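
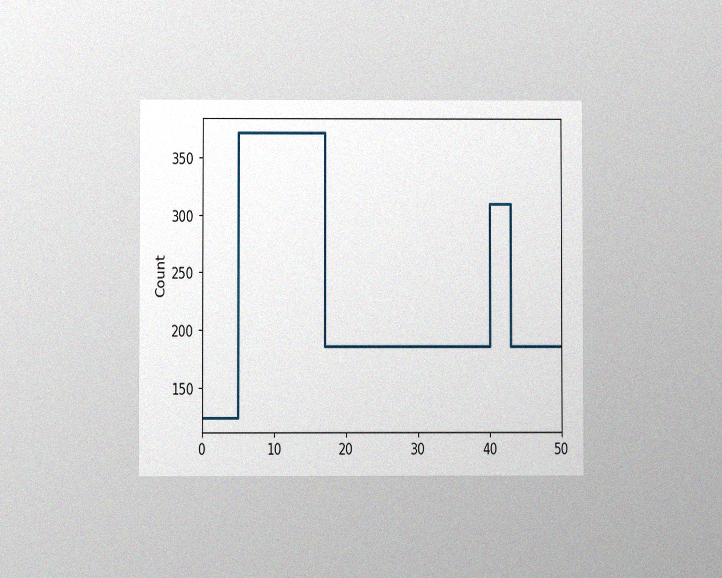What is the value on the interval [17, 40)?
The chart is viewed at a slight angle, with some photo noise. On [17, 40) the step sits at 186.

186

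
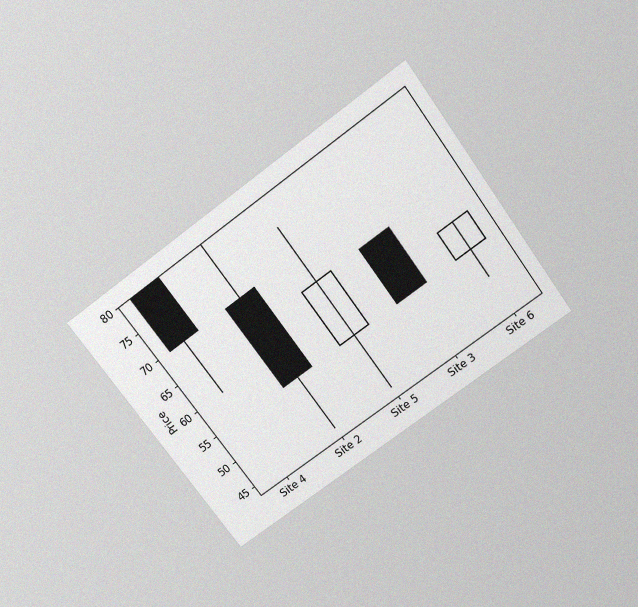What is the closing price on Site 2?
55

The chart is tilted about 36° counter-clockwise and viewed slightly from above, with some photo noise. The Site 2 candle closes at 55.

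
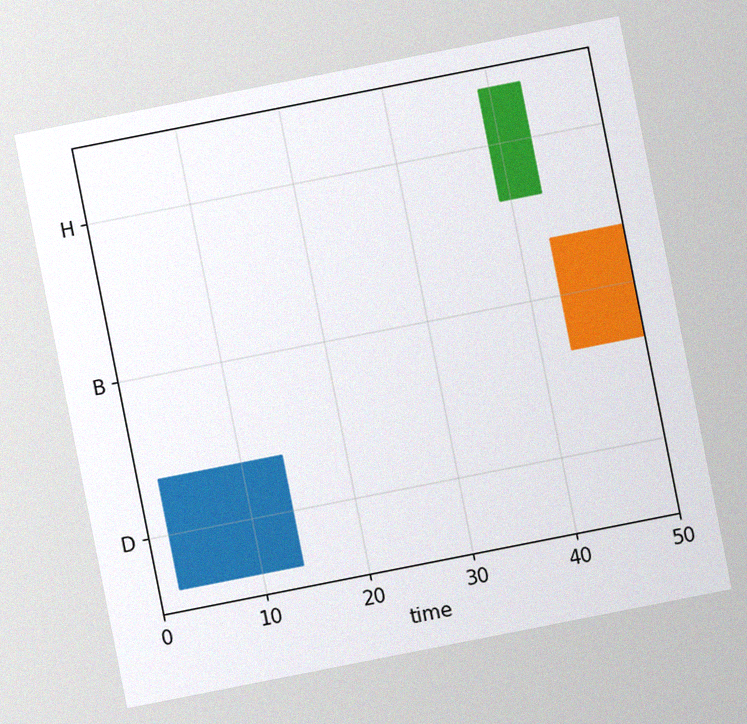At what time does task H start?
The chart is tilted about 11° counter-clockwise, with some photo noise. The H bar begins at t=39.

39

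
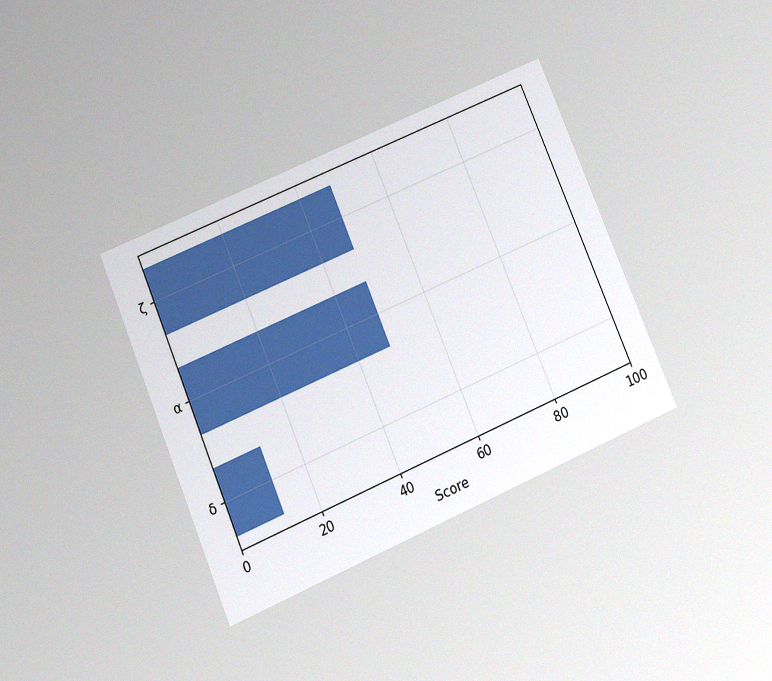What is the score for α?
48

The chart is tilted about 23° counter-clockwise and viewed slightly from below, with some photo noise. Reading along the chart's x-axis, the α bar reaches 48.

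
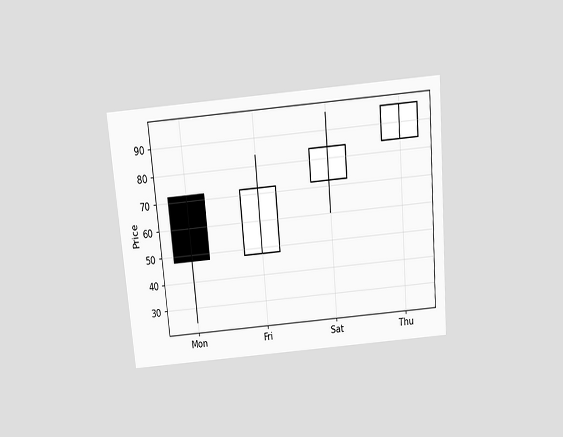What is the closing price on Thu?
96

The chart is tilted about 5° counter-clockwise and viewed slightly from above. The Thu candle closes at 96.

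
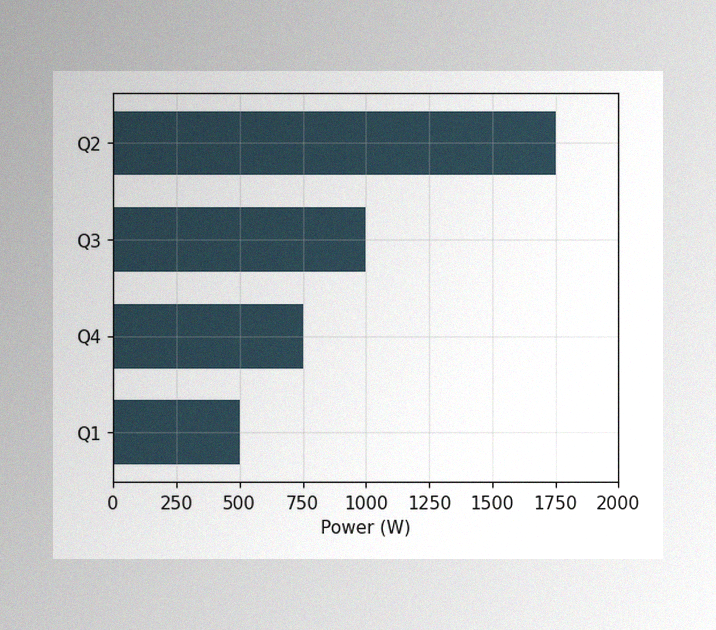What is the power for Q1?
500W

The image has some photo noise and uneven lighting. Reading along the chart's x-axis, the Q1 bar reaches 500W.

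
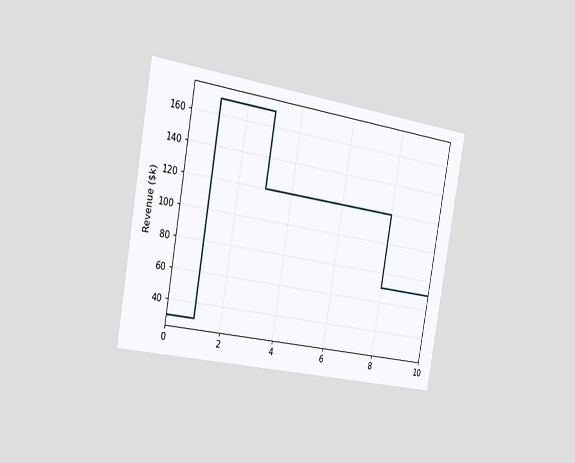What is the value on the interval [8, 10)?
The chart is tilted about 10° clockwise and viewed slightly from the left. On [8, 10) the step sits at $70k.

$70k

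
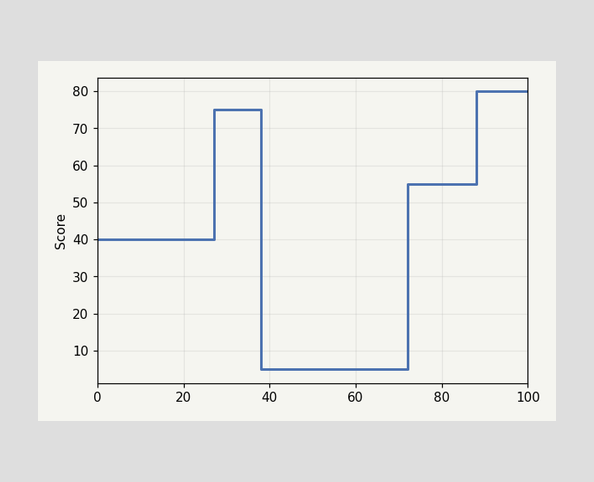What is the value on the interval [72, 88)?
55

On [72, 88) the step sits at 55.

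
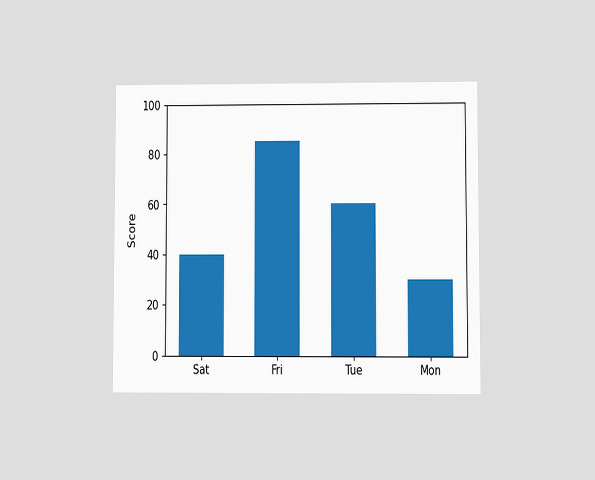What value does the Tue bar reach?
The chart is viewed at a slight angle. Reading along the chart's y-axis, the Tue bar reaches 60.

60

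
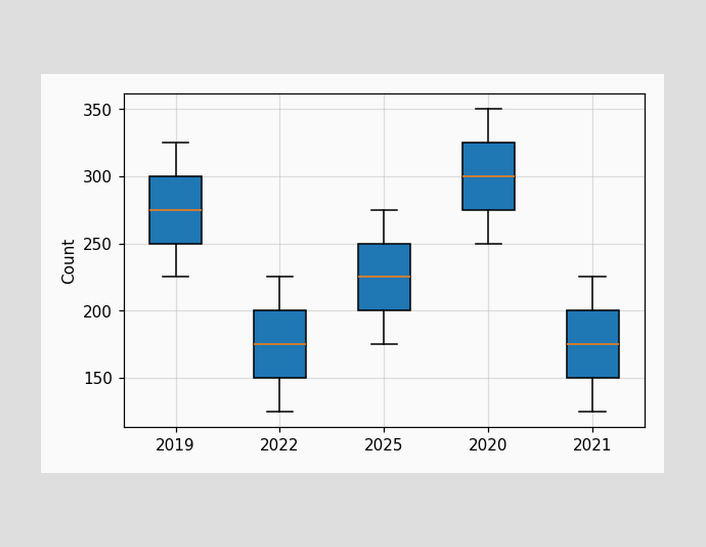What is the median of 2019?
The median line in the 2019 box sits at 275.

275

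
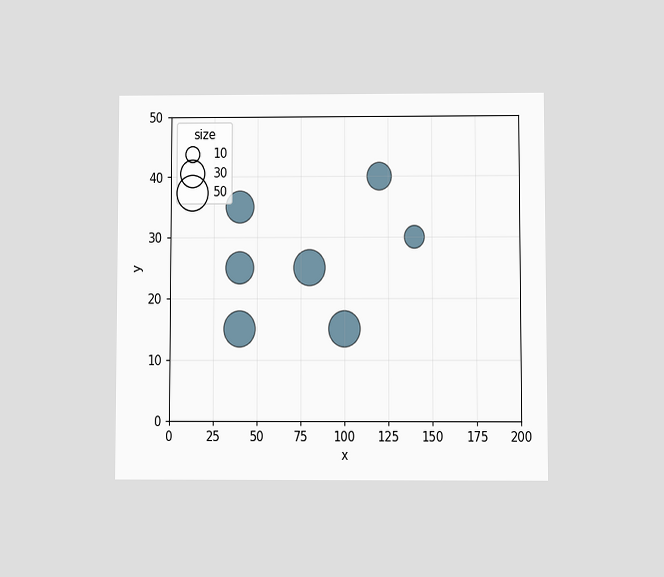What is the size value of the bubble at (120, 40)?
30

The chart is viewed at a slight angle. Matching the bubble at (120, 40) against the size legend gives 30.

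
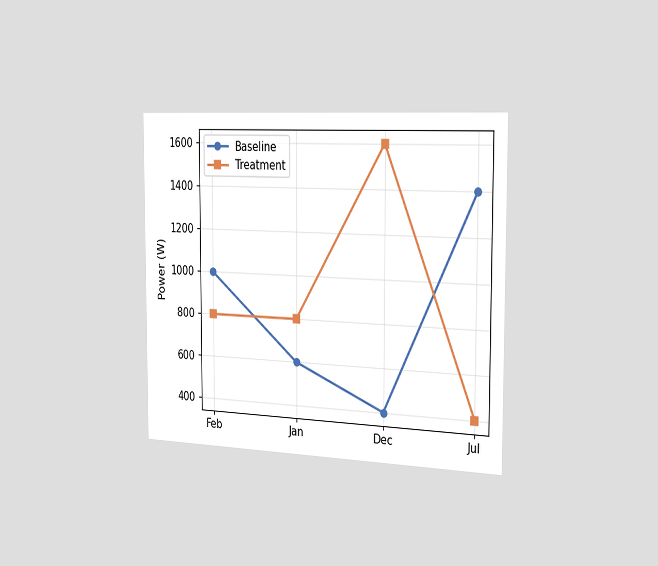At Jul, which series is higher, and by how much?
The chart is viewed slightly from the right. At Jul, Baseline sits above the other line by 1000W.

Baseline, by 1000W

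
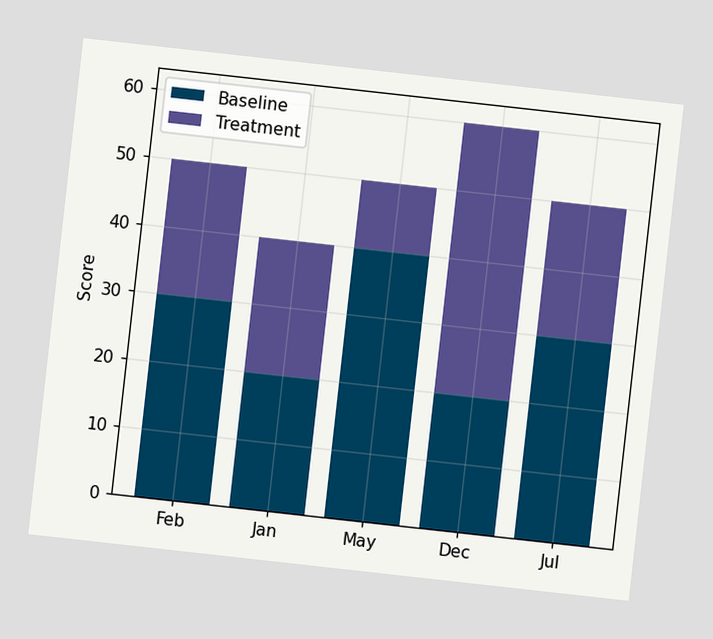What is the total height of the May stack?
50

The chart is tilted about 6° clockwise. The May stack's top reaches 50 on the y-axis.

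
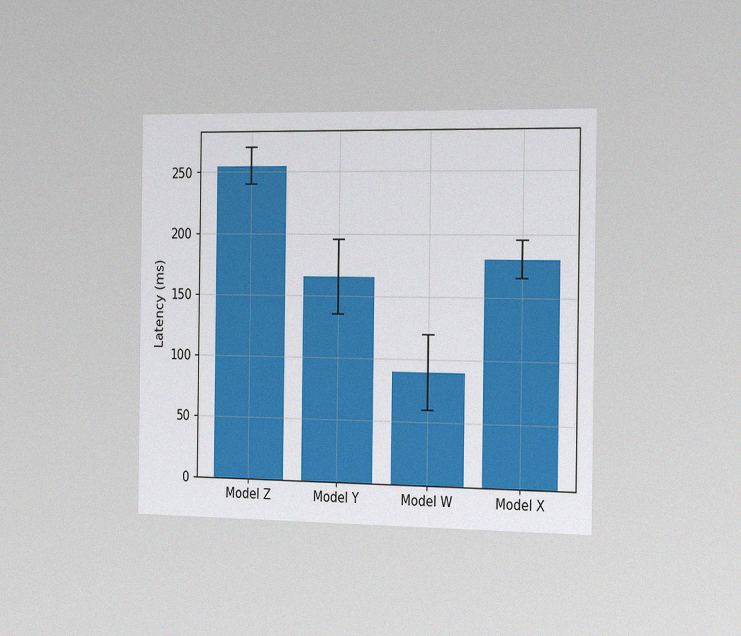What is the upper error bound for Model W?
120ms

The chart is viewed slightly from the right, with some photo noise. The Model W bar's upper whisker reaches 120ms.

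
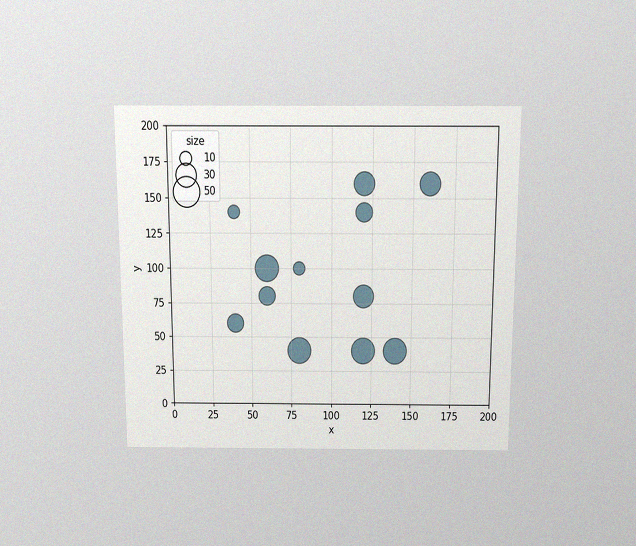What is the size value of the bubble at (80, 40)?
The chart is viewed slightly from above, with some photo noise. Matching the bubble at (80, 40) against the size legend gives 40.

40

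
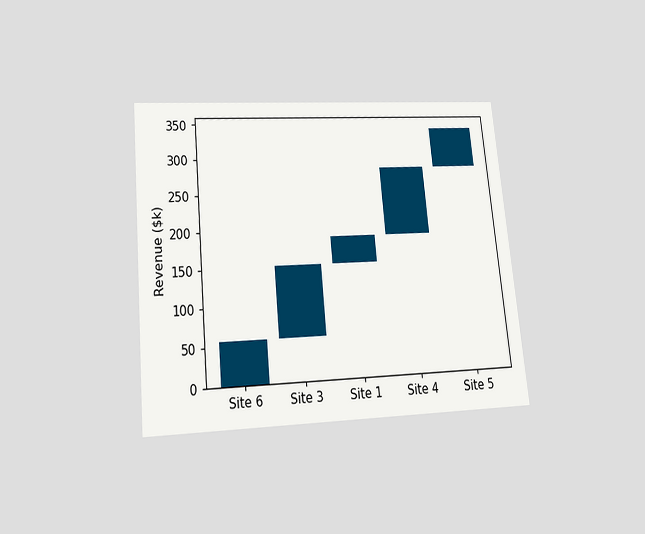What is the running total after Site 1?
The chart is tilted about 5° counter-clockwise and viewed slightly from below. After Site 1 the running total reaches $190k.

$190k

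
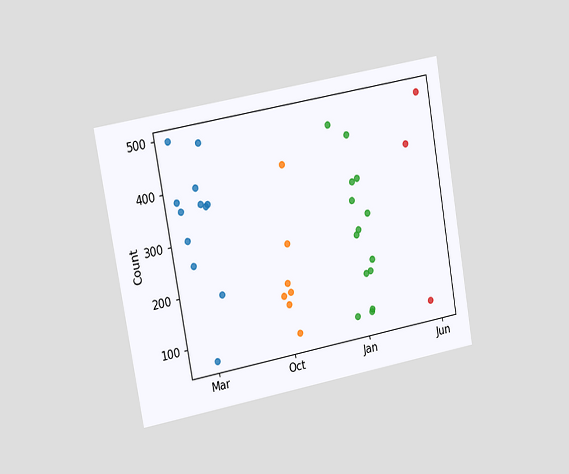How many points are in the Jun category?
3

The chart is tilted about 10° counter-clockwise and viewed slightly from the left. Counting the markers in the Jun column gives 3.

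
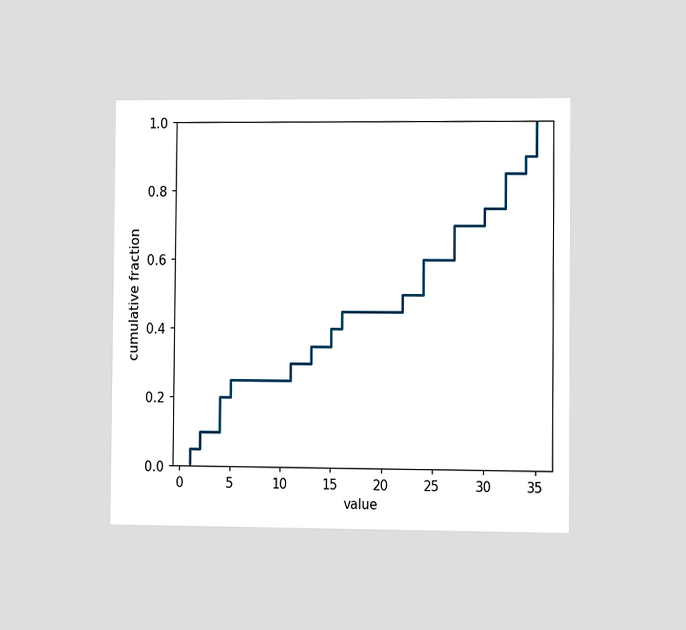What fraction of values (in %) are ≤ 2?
10%

The chart is viewed slightly from the right. At x=2 the ECDF step is at 10%.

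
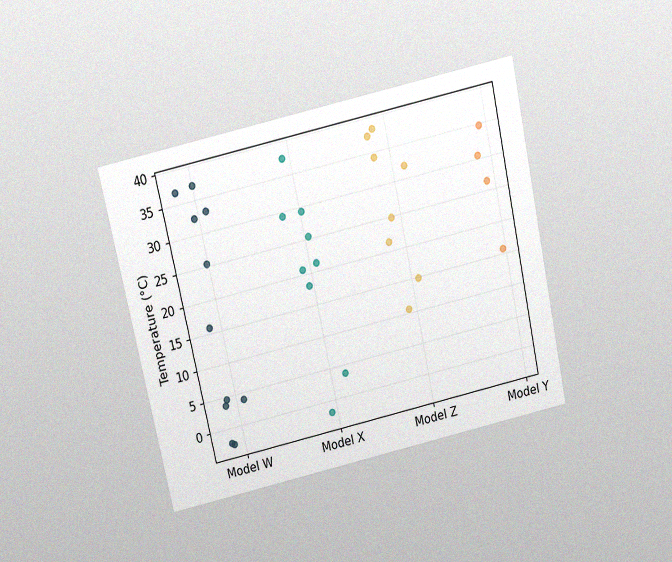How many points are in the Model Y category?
4

The chart is tilted about 12° counter-clockwise and viewed slightly from above, with some photo noise. Counting the markers in the Model Y column gives 4.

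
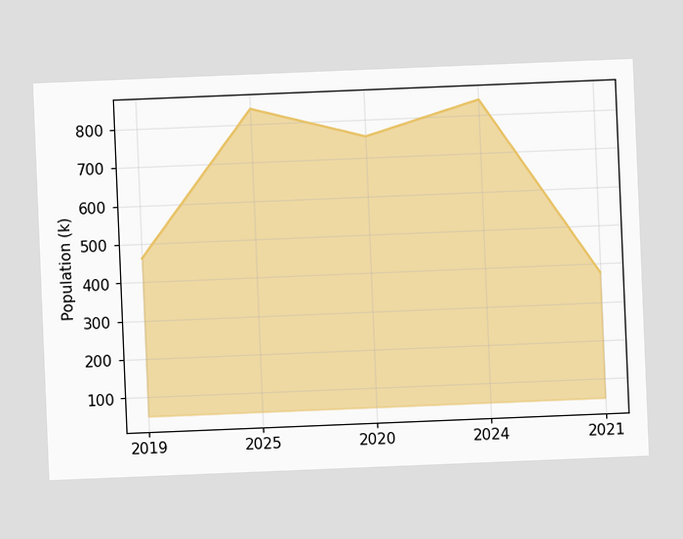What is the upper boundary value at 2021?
378k

The chart is tilted about 2° counter-clockwise. At 2021 the upper boundary is at 378k.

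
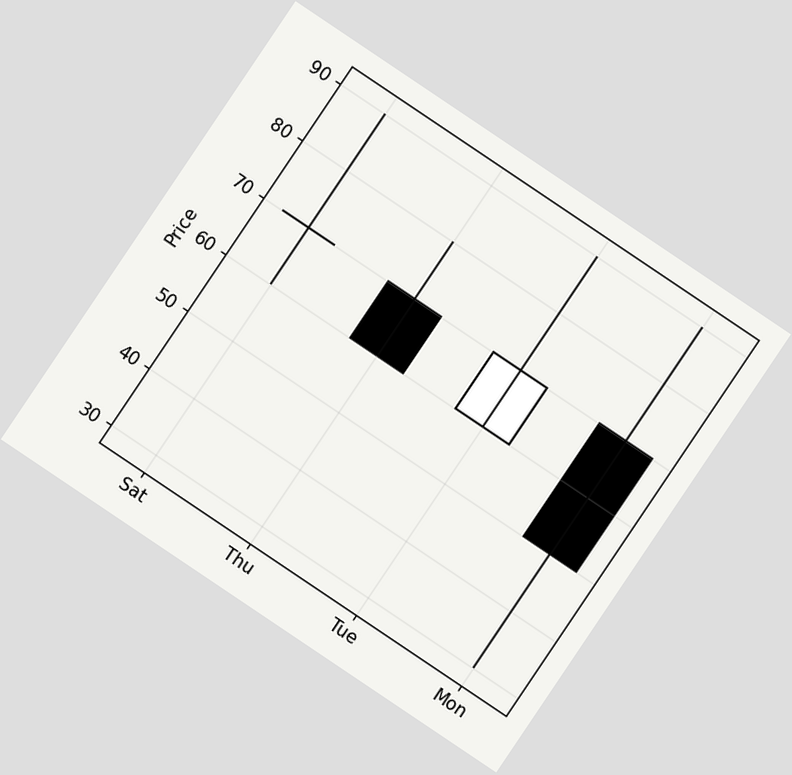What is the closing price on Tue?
The chart is tilted about 34° clockwise. The Tue candle closes at 70.

70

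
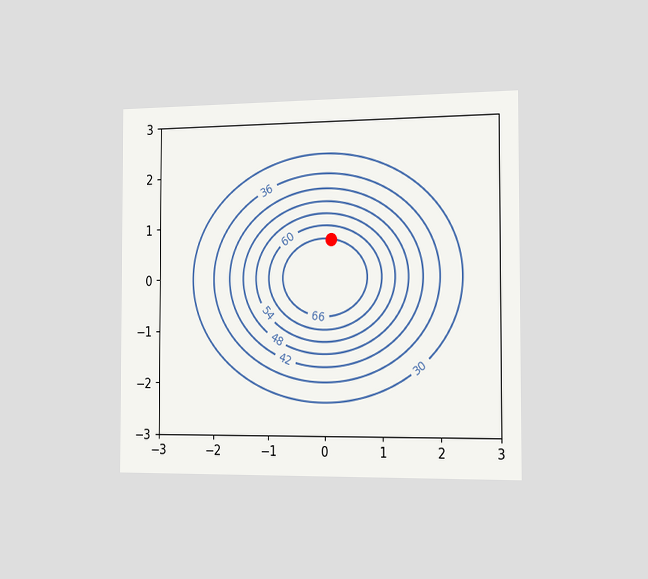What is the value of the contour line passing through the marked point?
66

The chart is viewed slightly from the right. The marked point sits on the contour labelled 66.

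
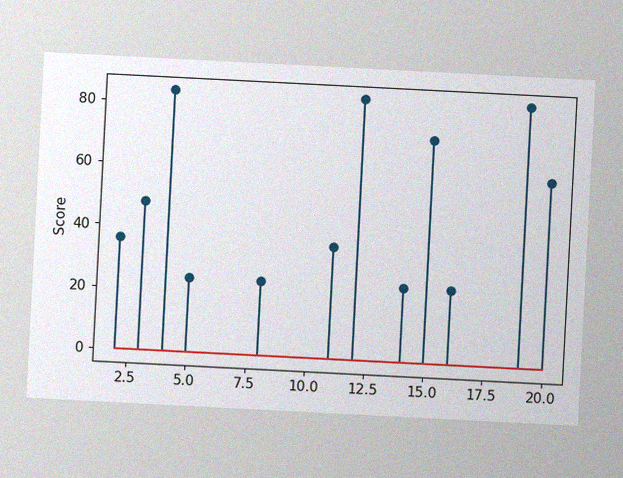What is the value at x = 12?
The chart is tilted about 3° clockwise, with some photo noise. The stem at x=12 reaches 84.

84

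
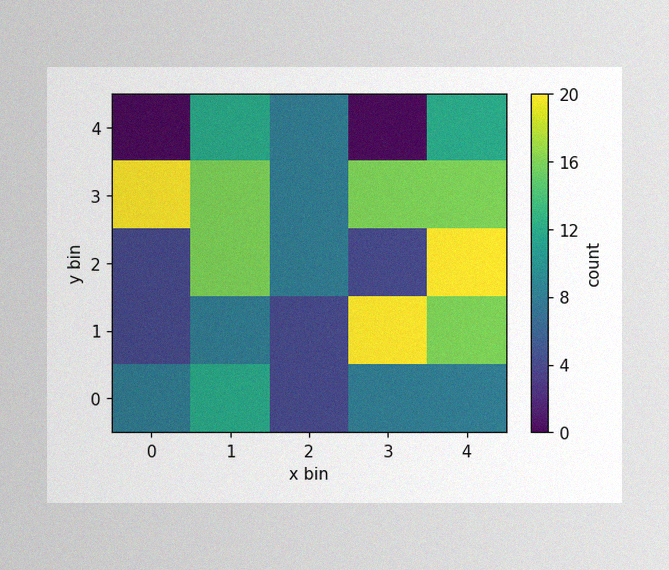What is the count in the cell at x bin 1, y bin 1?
The image has some photo noise and uneven lighting. Matching the cell (1, 1) against the colorbar gives 8.

8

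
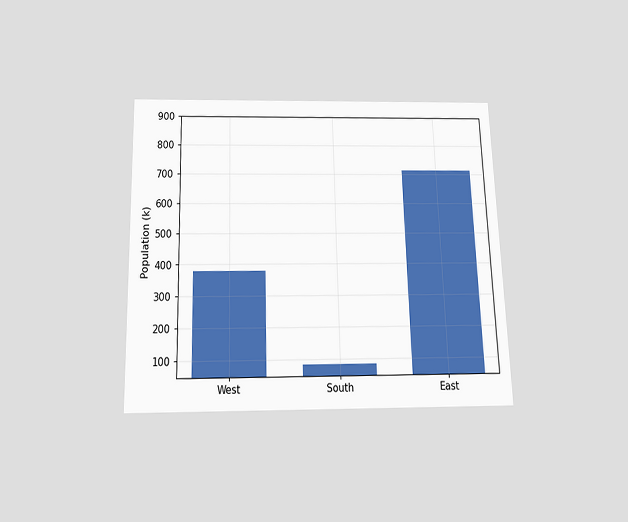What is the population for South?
84k

The chart is viewed slightly from below. Reading along the chart's y-axis, the South bar reaches 84k.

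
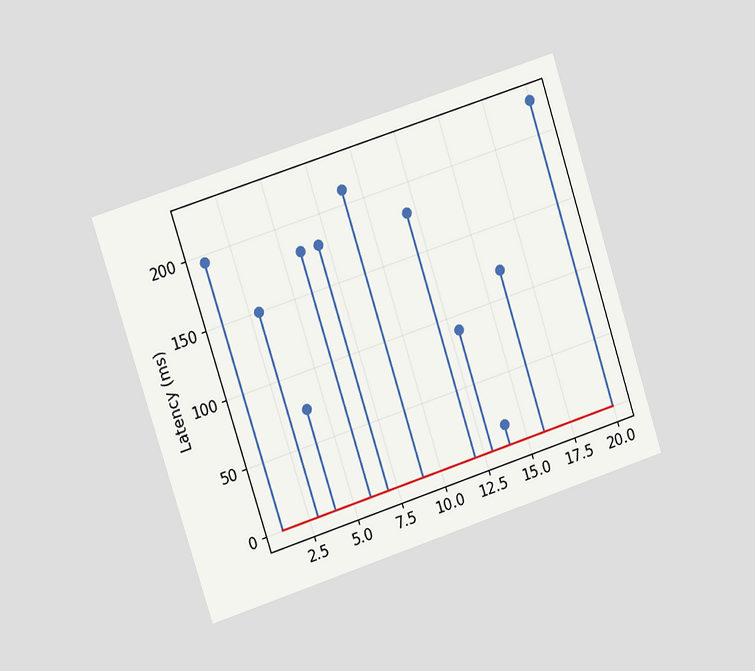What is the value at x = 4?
75ms

The chart is tilted about 18° counter-clockwise and viewed slightly from the left. The stem at x=4 reaches 75ms.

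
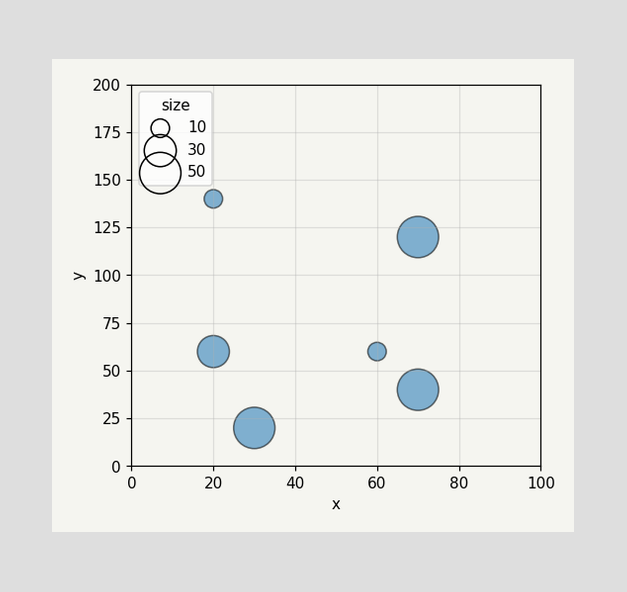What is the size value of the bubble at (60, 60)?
10

Matching the bubble at (60, 60) against the size legend gives 10.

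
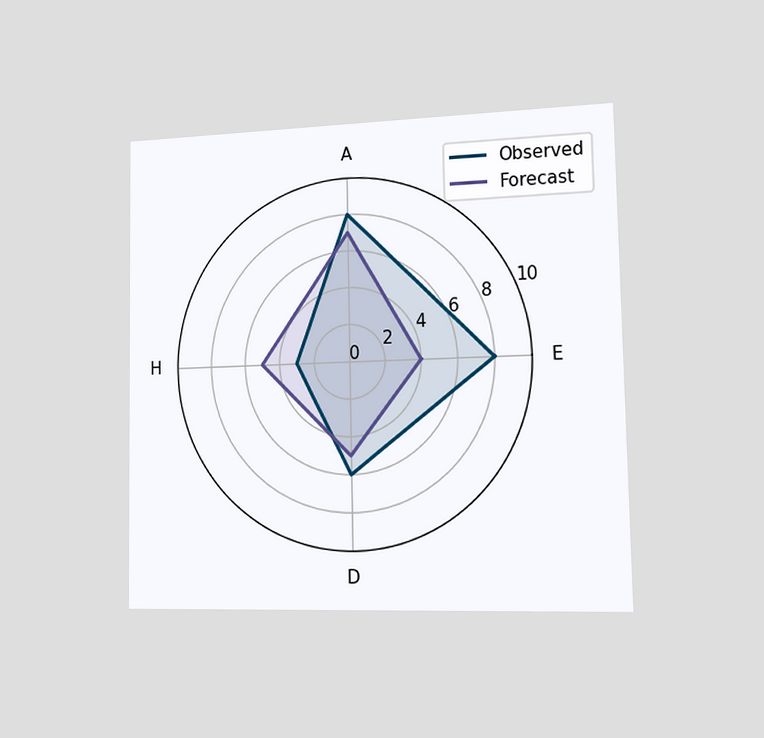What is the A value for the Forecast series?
The chart is viewed slightly from the right. On the A axis, Forecast reaches 7.

7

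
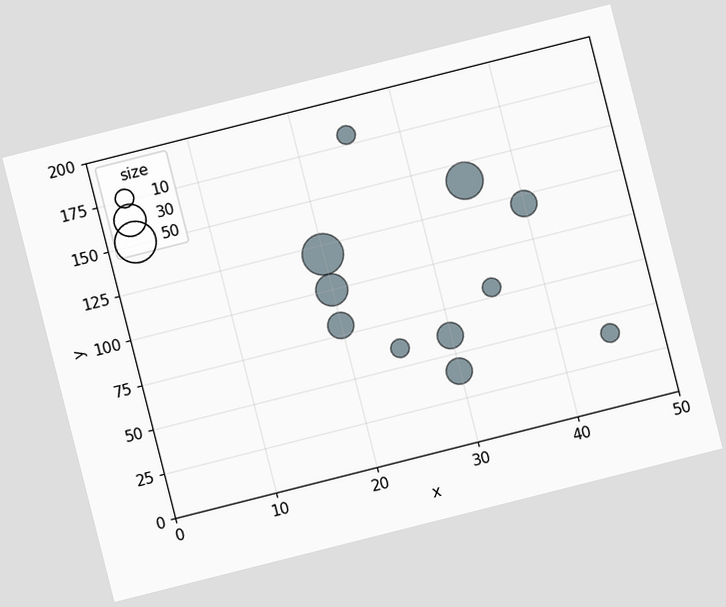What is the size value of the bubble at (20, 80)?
20

The chart is tilted about 14° counter-clockwise. Matching the bubble at (20, 80) against the size legend gives 20.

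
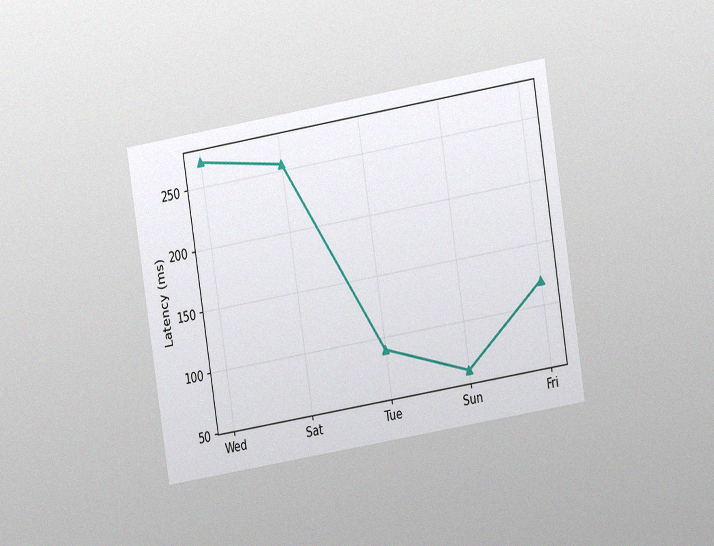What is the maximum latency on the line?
The chart is tilted about 9° counter-clockwise and viewed at a slight angle, with some photo noise. The highest point is at Wed, and reading across to the y-axis gives 270ms.

270ms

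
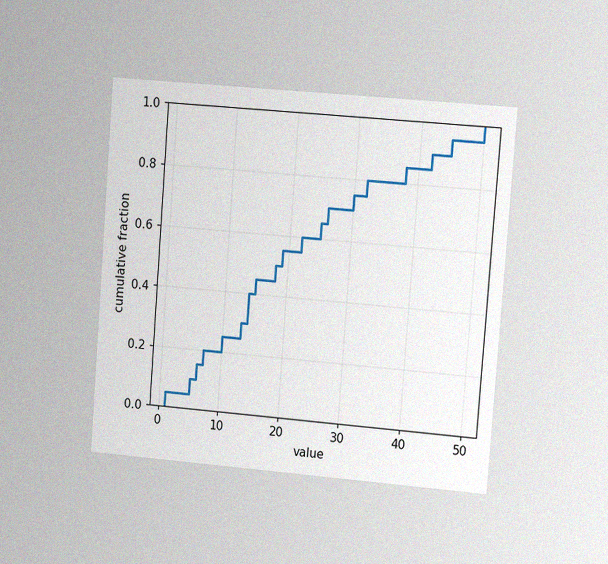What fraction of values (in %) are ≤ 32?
80%

The chart is tilted about 4° clockwise and viewed slightly from the right, with some photo noise. At x=32 the ECDF step is at 80%.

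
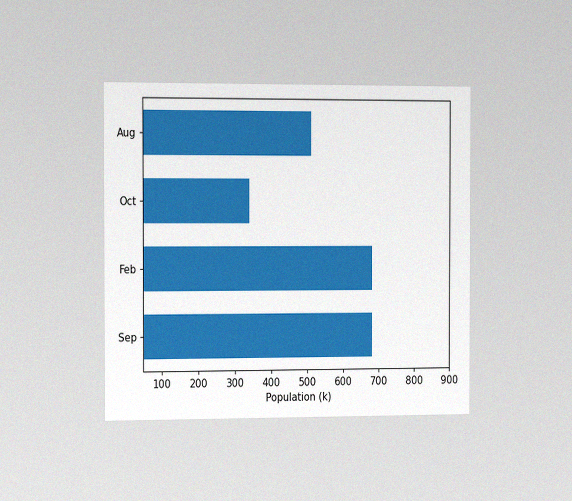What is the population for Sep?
680k

The chart is viewed slightly from the left, with some photo noise. Reading along the chart's x-axis, the Sep bar reaches 680k.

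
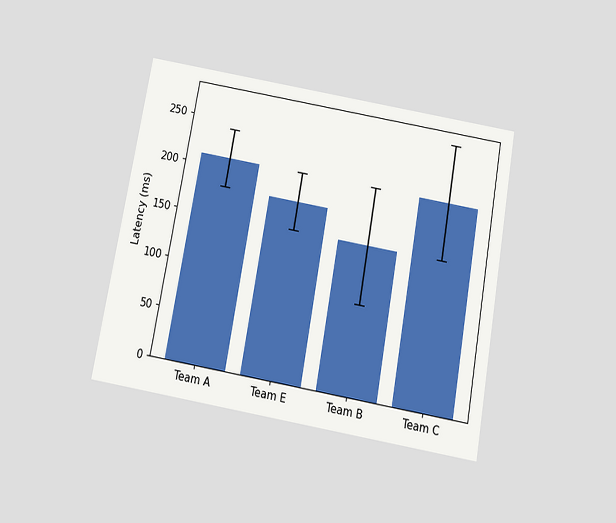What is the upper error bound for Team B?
210ms

The chart is tilted about 10° clockwise and viewed slightly from below. The Team B bar's upper whisker reaches 210ms.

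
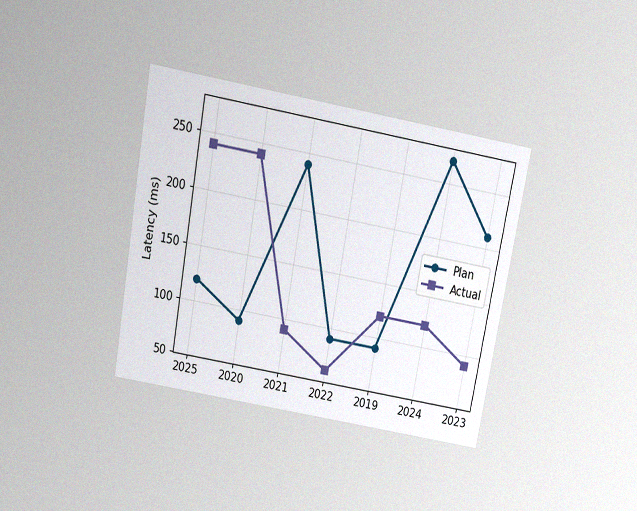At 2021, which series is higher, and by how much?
Plan, by 150ms

The chart is tilted about 10° clockwise and viewed slightly from above, with some photo noise. At 2021, Plan sits above the other line by 150ms.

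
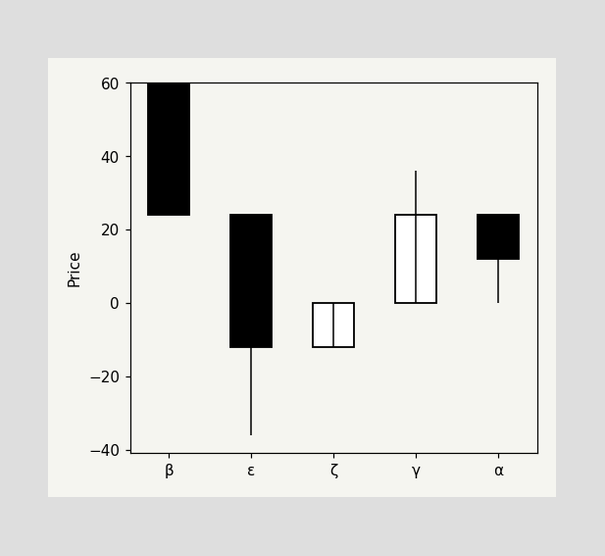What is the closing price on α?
The α candle closes at 12.

12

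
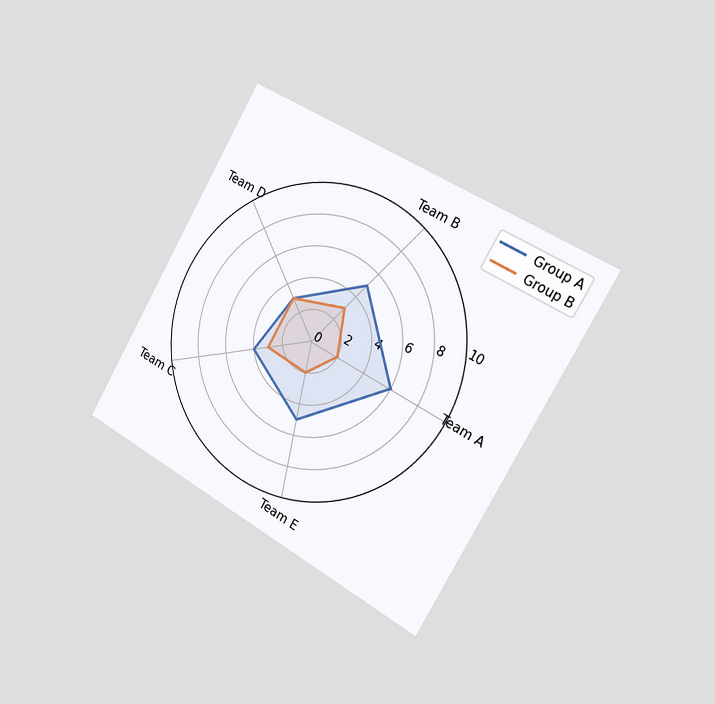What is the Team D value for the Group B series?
The chart is tilted about 30° clockwise and viewed slightly from the right. On the Team D axis, Group B reaches 3.

3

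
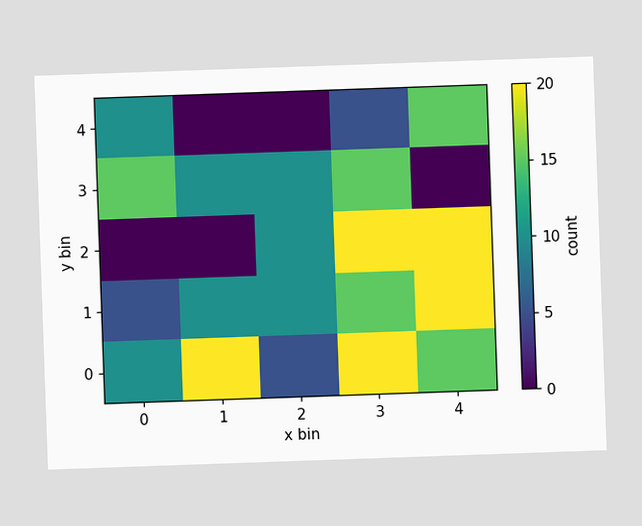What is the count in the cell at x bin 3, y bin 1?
15

Matching the cell (3, 1) against the colorbar gives 15.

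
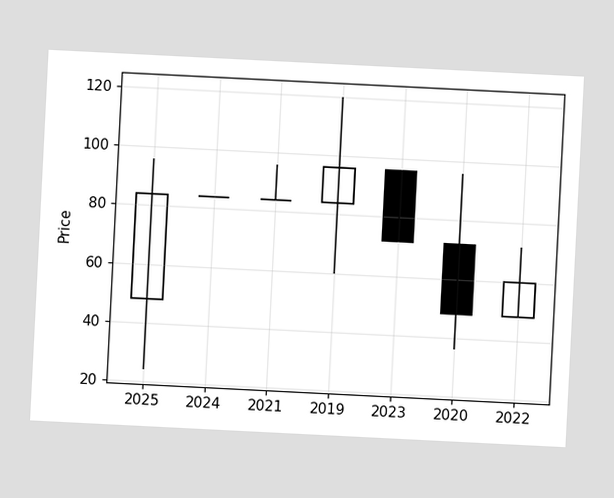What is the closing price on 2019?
The chart is tilted about 3° clockwise. The 2019 candle closes at 96.

96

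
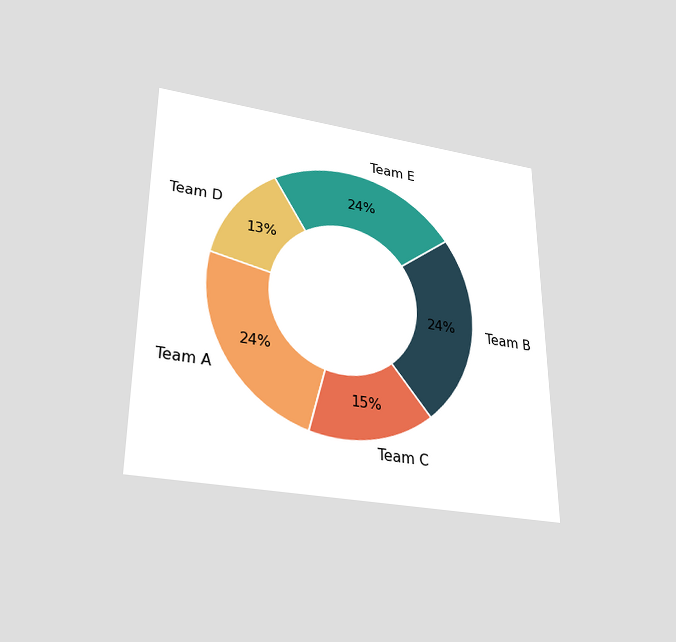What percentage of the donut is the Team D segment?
13%

The chart is viewed slightly from below. The Team D segment takes up 13% of the ring.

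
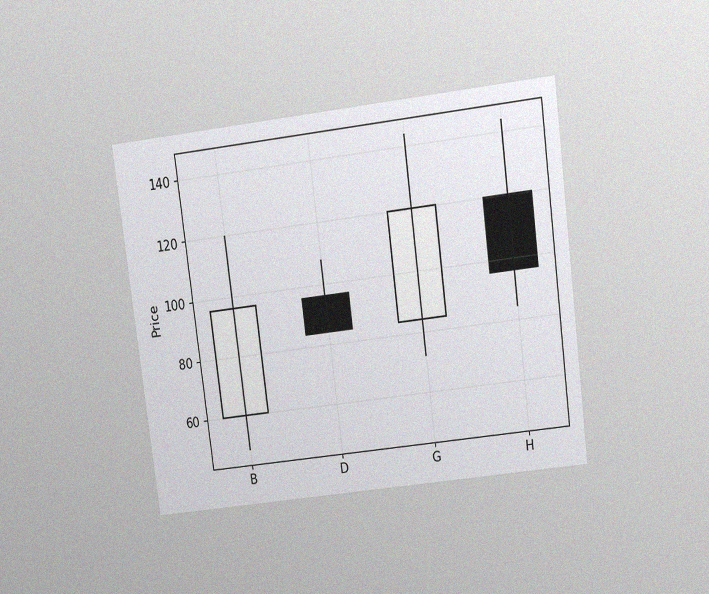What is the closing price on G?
The chart is tilted about 7° counter-clockwise and viewed slightly from above, with some photo noise. The G candle closes at 120.

120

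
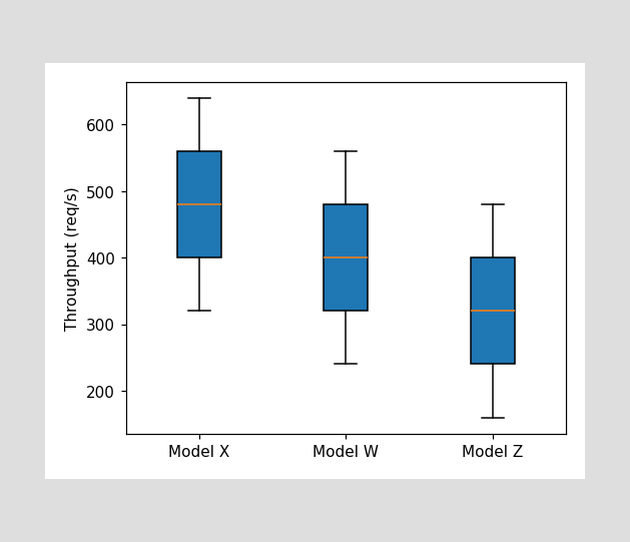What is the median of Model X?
The median line in the Model X box sits at 480req/s.

480req/s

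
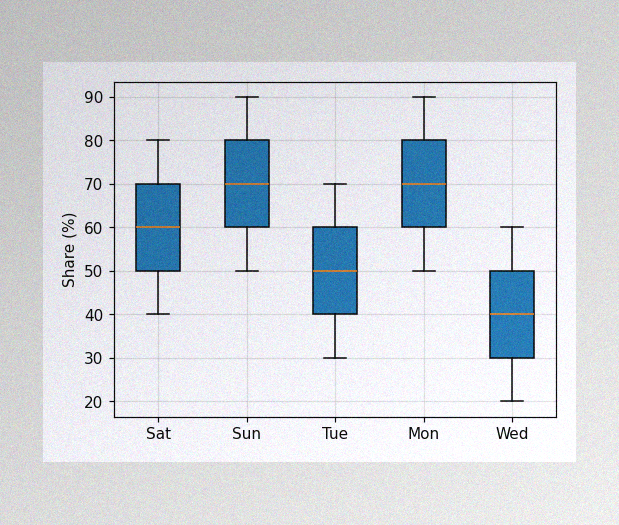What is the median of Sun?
The image has some photo noise and uneven lighting. The median line in the Sun box sits at 70%.

70%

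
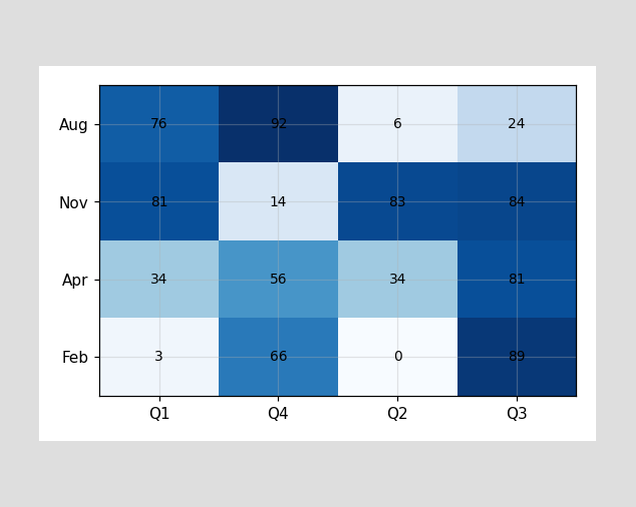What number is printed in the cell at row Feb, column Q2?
0

The (Feb, Q2) cell reads 0.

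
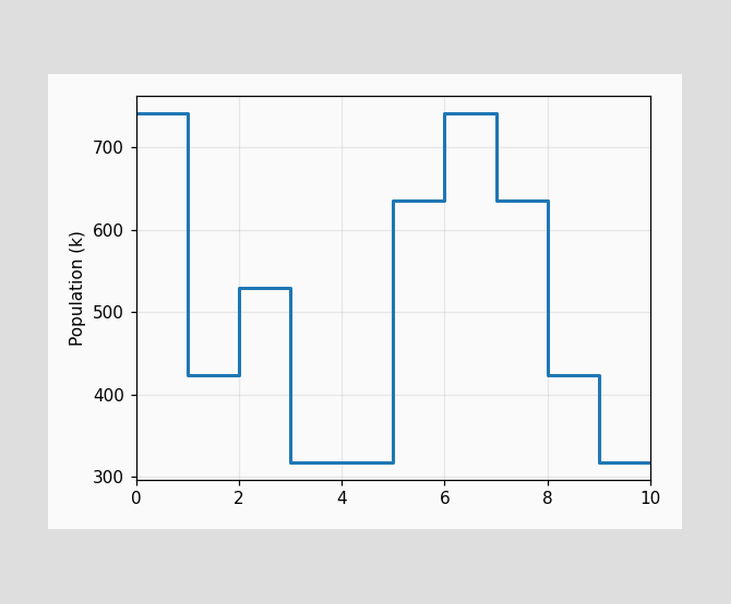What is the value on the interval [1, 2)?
On [1, 2) the step sits at 424k.

424k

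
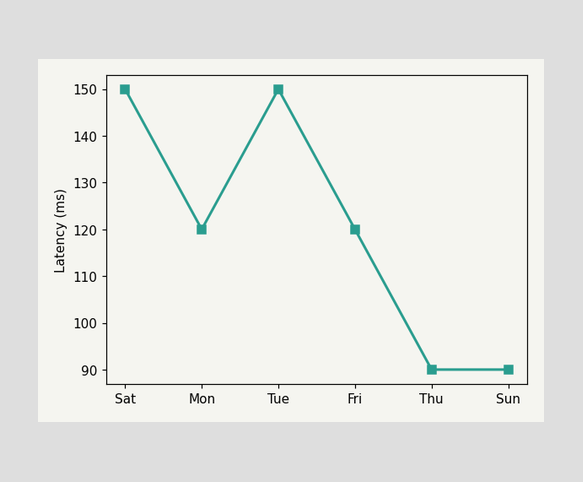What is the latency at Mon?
120ms

At Mon, the line is at 120ms.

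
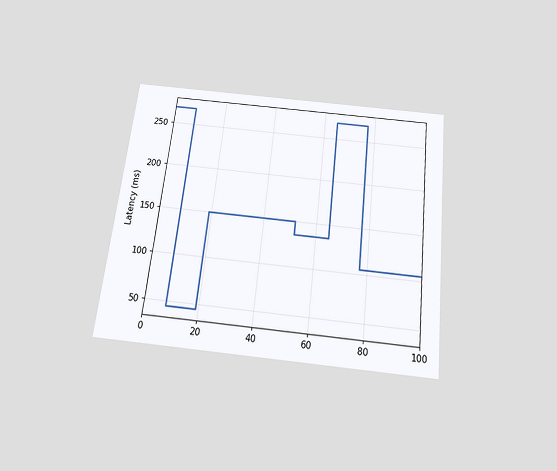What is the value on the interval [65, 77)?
The chart is tilted about 6° clockwise and viewed slightly from below. On [65, 77) the step sits at 270ms.

270ms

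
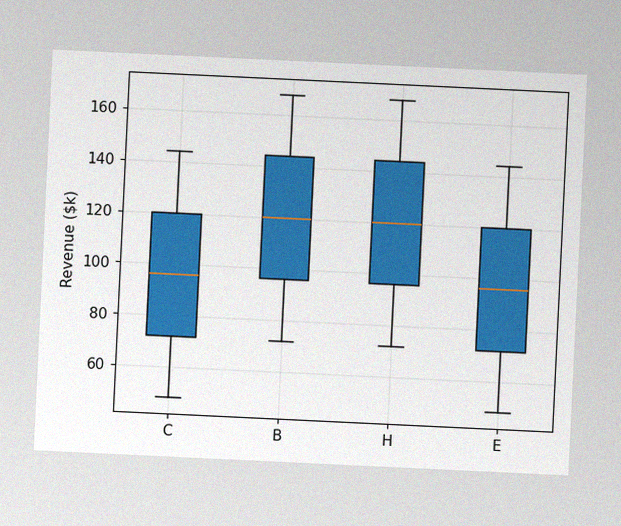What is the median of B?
$120k

The chart is tilted about 3° clockwise, with some photo noise. The median line in the B box sits at $120k.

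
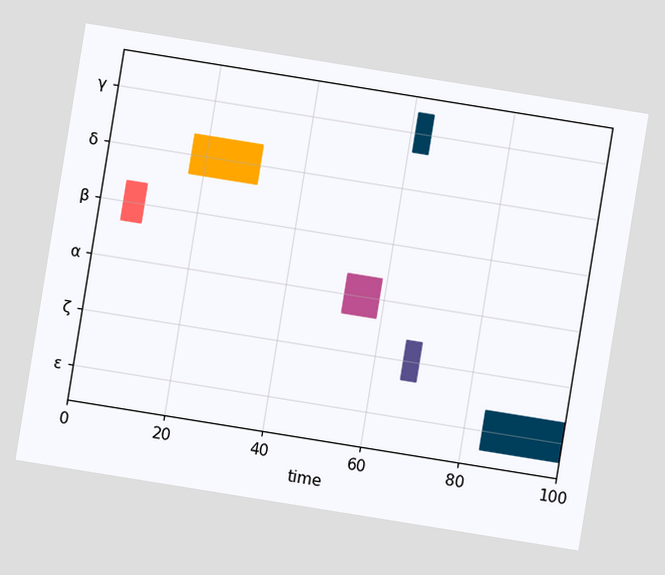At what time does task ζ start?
66

The chart is tilted about 9° clockwise. The ζ bar begins at t=66.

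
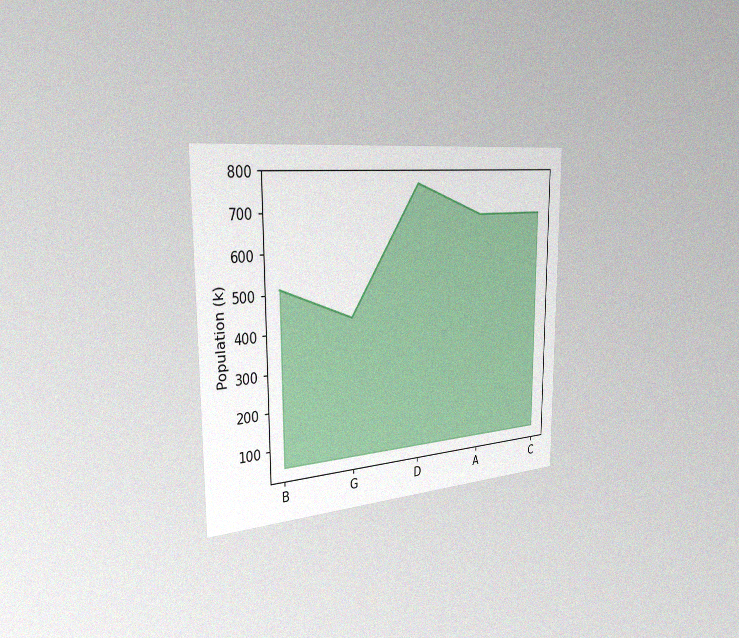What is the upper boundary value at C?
680k

The chart is viewed slightly from the left, with some photo noise. At C the upper boundary is at 680k.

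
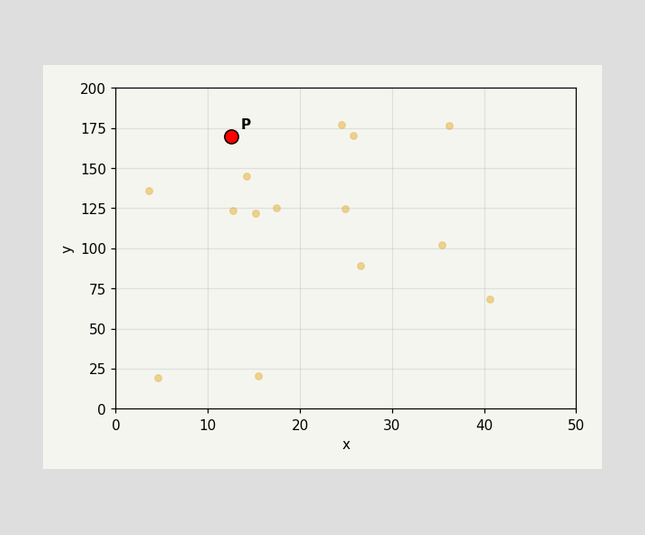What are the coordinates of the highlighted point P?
(12.5, 170)

Following the gridlines from P to each axis, P sits at (12.5, 170).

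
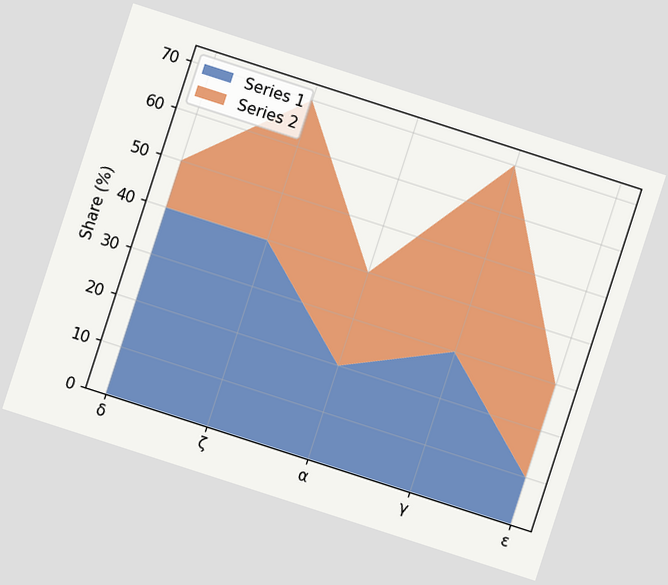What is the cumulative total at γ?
70%

The chart is tilted about 18° clockwise. The stacked total at γ reaches 70%.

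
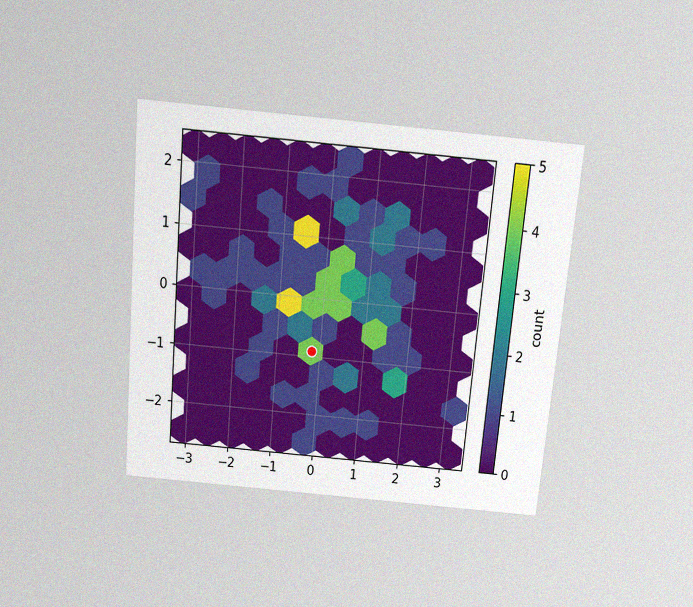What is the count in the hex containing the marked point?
4

The chart is tilted about 5° clockwise and viewed slightly from above, with some photo noise. The marked hex reads 4 on the colorbar.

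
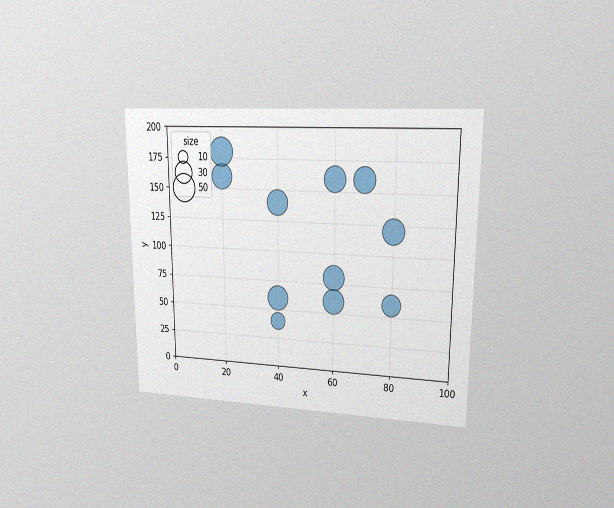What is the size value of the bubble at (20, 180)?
50

The chart is viewed at a slight angle, with some photo noise. Matching the bubble at (20, 180) against the size legend gives 50.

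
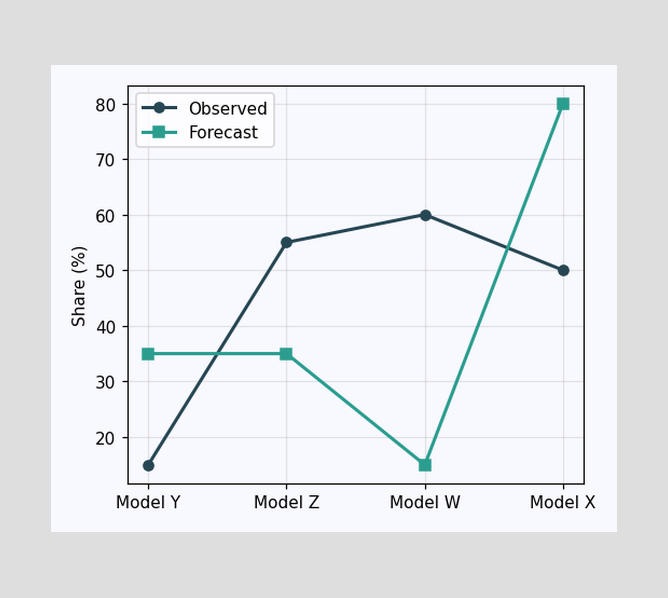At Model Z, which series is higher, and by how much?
At Model Z, Observed sits above the other line by 20%.

Observed, by 20%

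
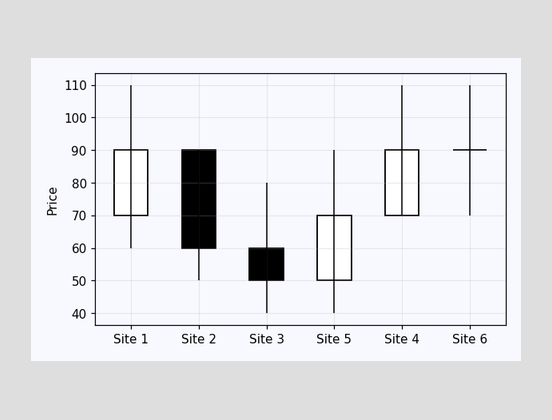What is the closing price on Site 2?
60

The Site 2 candle closes at 60.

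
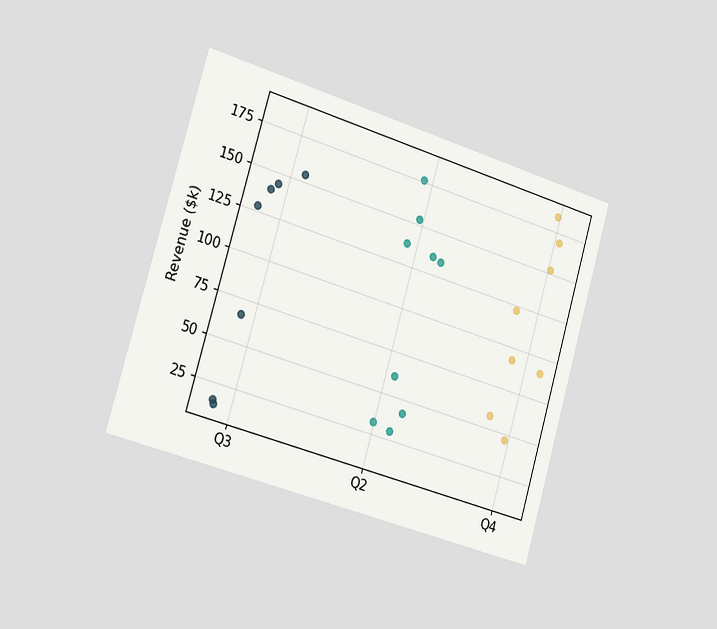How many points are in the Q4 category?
8

The chart is tilted about 16° clockwise and viewed slightly from the left. Counting the markers in the Q4 column gives 8.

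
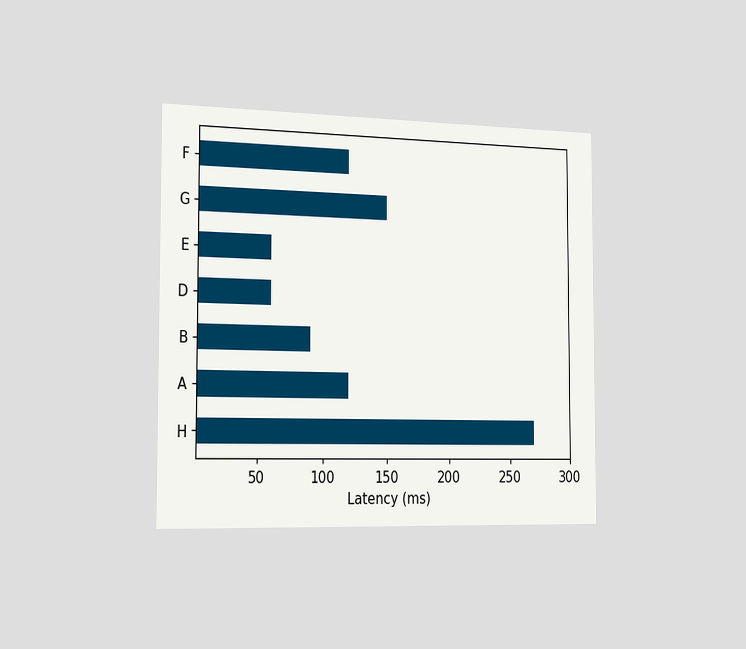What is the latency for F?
The chart is viewed slightly from the left. Reading along the chart's x-axis, the F bar reaches 120ms.

120ms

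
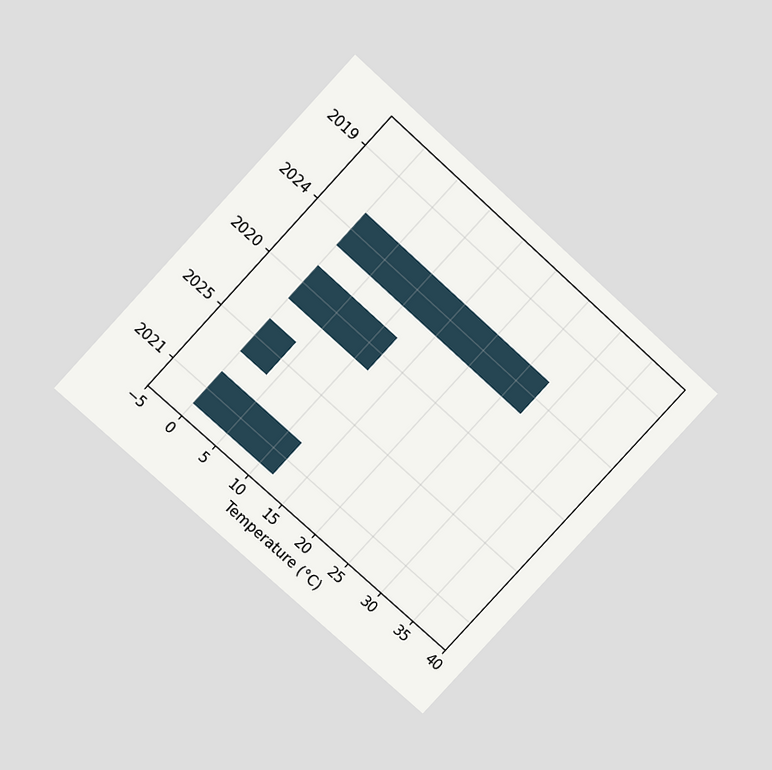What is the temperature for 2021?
The chart is tilted about 43° clockwise and viewed slightly from above. Reading along the chart's x-axis, the 2021 bar reaches 12°C.

12°C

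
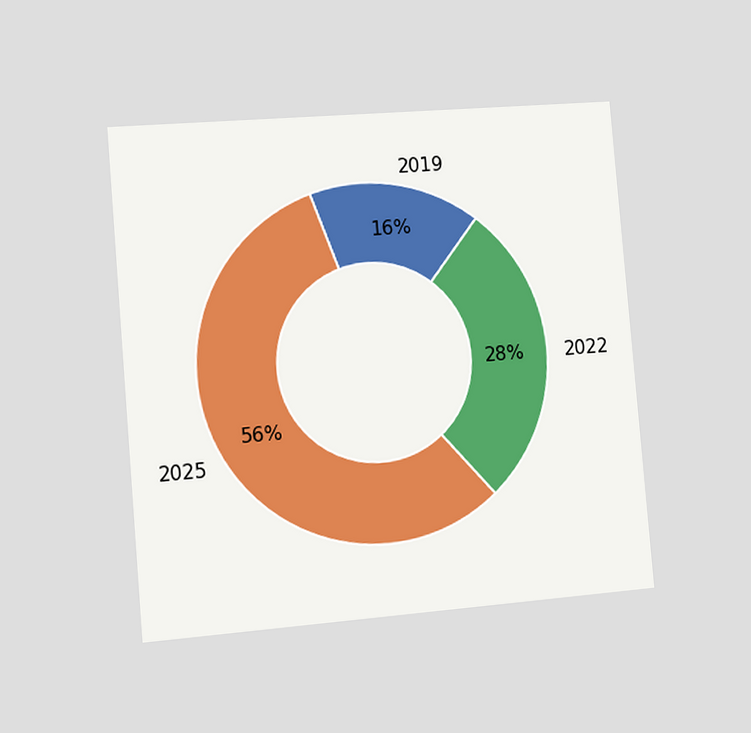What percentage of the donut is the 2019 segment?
16%

The chart is tilted about 5° counter-clockwise and viewed at a slight angle. The 2019 segment takes up 16% of the ring.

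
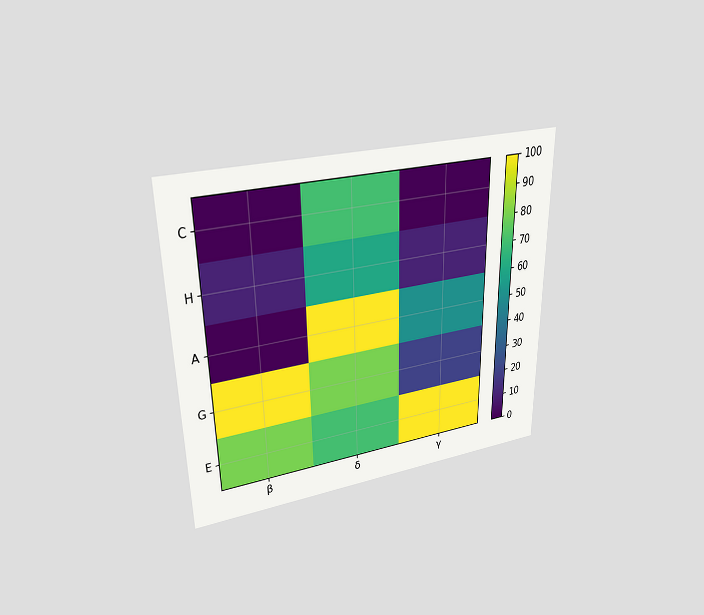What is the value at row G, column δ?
The chart is viewed slightly from above. Matching cell (G, δ) against the colorbar gives 80.

80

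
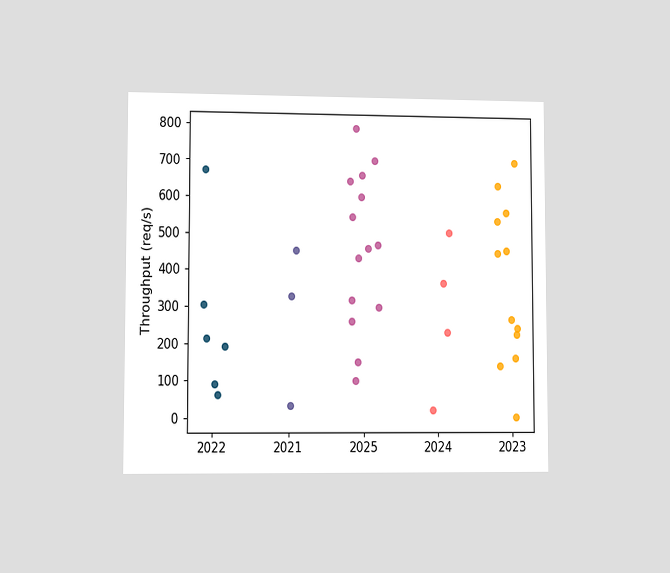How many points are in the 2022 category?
The chart is viewed at a slight angle. Counting the markers in the 2022 column gives 6.

6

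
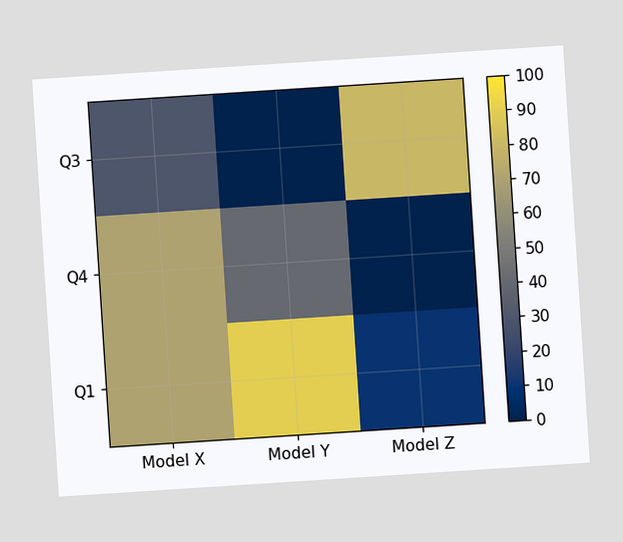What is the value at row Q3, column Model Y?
0

The chart is tilted about 4° counter-clockwise. Matching cell (Q3, Model Y) against the colorbar gives 0.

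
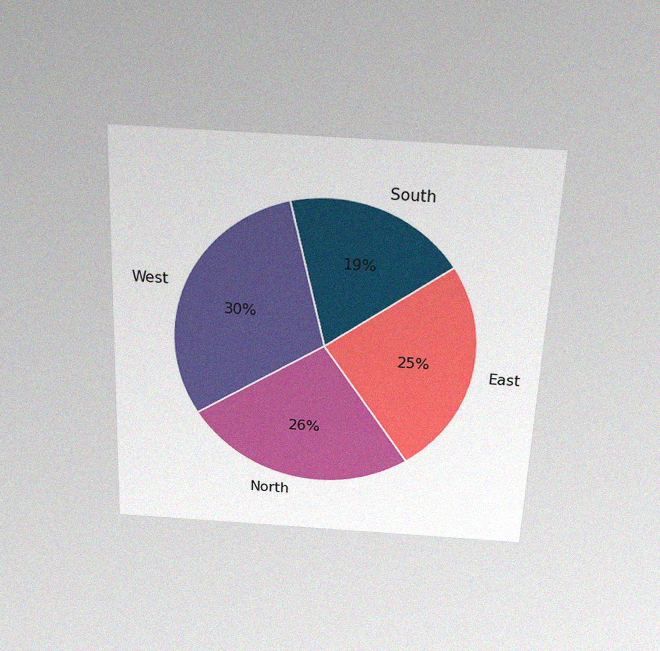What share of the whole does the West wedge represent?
The chart is tilted about 2° clockwise and viewed slightly from above, with some photo noise. The West slice takes up 30% of the pie.

30%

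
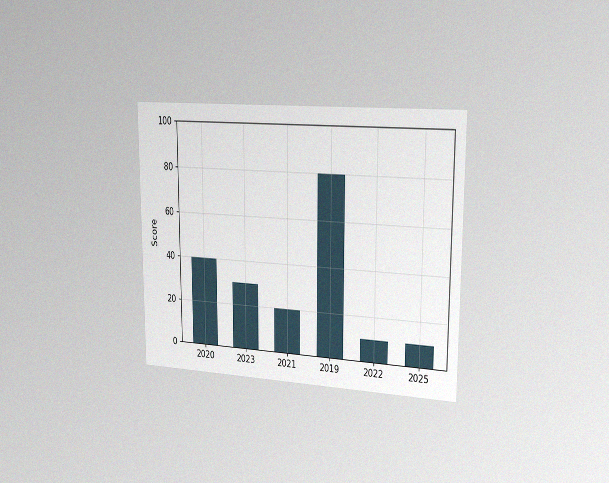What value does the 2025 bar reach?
The chart is viewed slightly from the right, with some photo noise. Reading along the chart's y-axis, the 2025 bar reaches 10.

10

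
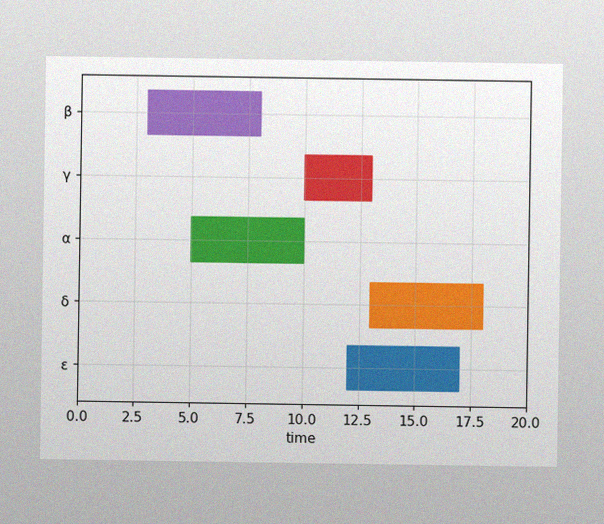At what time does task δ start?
The image has some photo noise and uneven lighting. The δ bar begins at t=13.

13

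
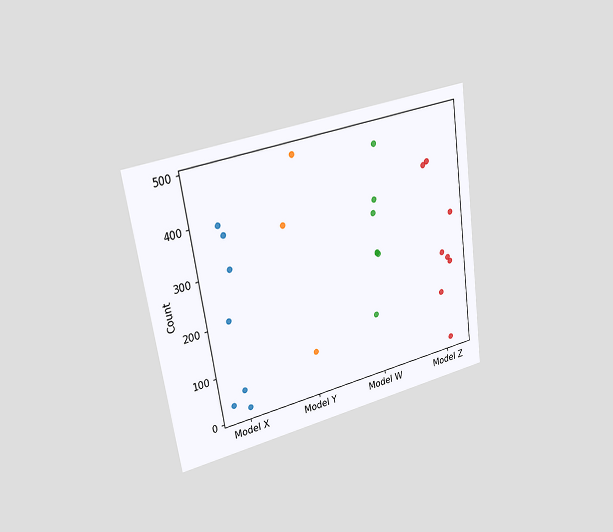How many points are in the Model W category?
7

The chart is tilted about 8° counter-clockwise and viewed slightly from the left. Counting the markers in the Model W column gives 7.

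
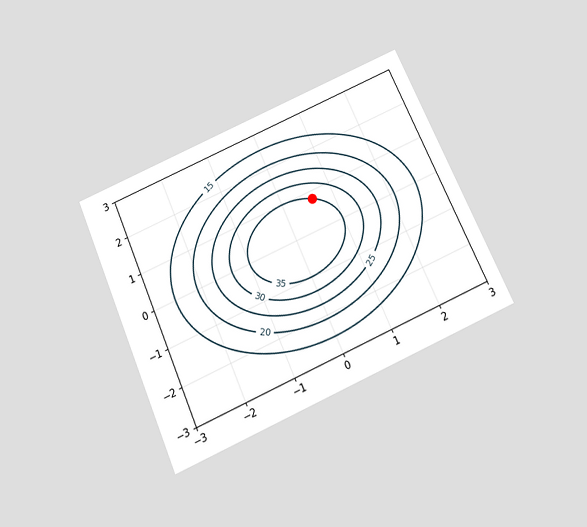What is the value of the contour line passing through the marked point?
35

The chart is tilted about 24° counter-clockwise and viewed slightly from below. The marked point sits on the contour labelled 35.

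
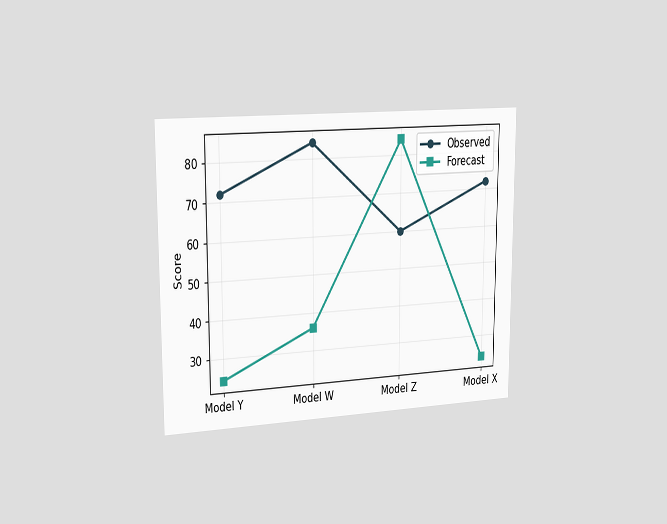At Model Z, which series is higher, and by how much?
Forecast, by 24

The chart is viewed slightly from the left. At Model Z, Forecast sits above the other line by 24.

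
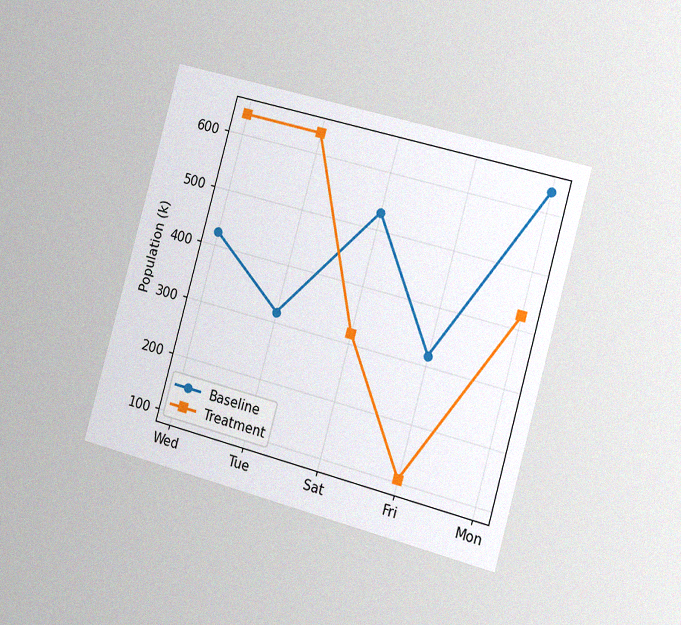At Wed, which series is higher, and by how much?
Treatment, by 212k

The chart is tilted about 15° clockwise and viewed slightly from the right, with some photo noise. At Wed, Treatment sits above the other line by 212k.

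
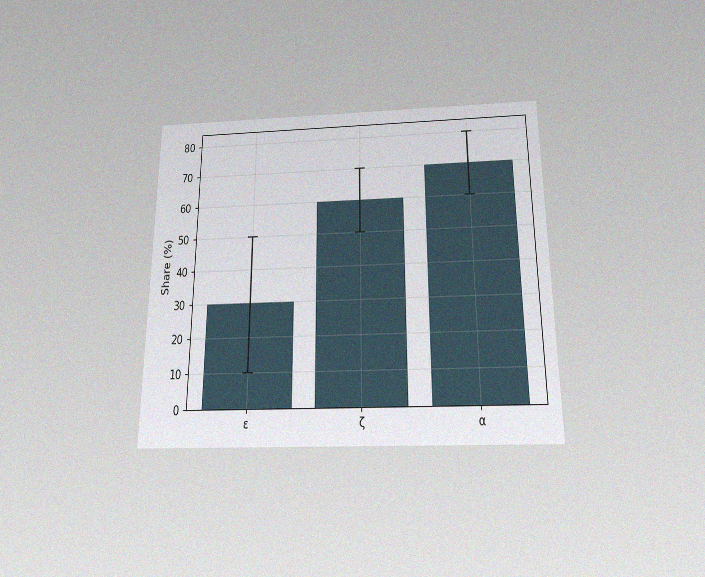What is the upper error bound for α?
The chart is viewed slightly from below, with some photo noise. The α bar's upper whisker reaches 80%.

80%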